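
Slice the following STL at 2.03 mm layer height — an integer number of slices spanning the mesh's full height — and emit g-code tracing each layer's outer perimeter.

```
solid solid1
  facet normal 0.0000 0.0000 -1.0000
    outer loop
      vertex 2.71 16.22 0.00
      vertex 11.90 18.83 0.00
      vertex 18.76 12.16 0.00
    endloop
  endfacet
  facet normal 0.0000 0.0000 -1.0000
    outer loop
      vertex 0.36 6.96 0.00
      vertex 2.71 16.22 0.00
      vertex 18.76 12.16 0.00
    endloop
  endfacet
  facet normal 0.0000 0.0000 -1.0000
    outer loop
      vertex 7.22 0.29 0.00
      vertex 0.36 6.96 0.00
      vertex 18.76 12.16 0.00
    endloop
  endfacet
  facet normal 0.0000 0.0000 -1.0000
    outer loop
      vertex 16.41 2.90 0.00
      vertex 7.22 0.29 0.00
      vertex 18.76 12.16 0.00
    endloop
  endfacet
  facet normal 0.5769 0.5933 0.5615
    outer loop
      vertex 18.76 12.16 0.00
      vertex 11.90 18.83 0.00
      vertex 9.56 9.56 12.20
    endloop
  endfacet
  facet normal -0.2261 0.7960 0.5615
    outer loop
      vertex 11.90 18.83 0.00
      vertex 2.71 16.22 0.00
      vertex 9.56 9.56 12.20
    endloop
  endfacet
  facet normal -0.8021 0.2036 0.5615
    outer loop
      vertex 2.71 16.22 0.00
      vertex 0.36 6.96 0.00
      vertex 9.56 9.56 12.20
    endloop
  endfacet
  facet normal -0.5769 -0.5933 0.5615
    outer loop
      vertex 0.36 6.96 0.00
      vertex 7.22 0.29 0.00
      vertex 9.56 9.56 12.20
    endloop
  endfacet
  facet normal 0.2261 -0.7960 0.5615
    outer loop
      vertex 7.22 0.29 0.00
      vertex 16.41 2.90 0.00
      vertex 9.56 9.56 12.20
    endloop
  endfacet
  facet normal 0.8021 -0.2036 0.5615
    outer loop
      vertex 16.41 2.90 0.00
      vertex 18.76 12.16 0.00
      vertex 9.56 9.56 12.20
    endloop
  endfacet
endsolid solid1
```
; perimeter-only toolpath
G21 ; units = mm
G90 ; absolute positioning
G28 ; home
; layer 1
G0 Z2.03
G0 X17.23 Y11.73
G1 X11.51 Y17.29
G1 X3.85 Y15.11
G1 X1.89 Y7.39
G1 X7.61 Y1.83
G1 X15.27 Y4.01
G1 X17.23 Y11.73
; layer 2
G0 Z4.07
G0 X15.69 Y11.29
G1 X11.12 Y15.74
G1 X4.99 Y14.00
G1 X3.43 Y7.83
G1 X8.00 Y3.38
G1 X14.13 Y5.12
G1 X15.69 Y11.29
; layer 3
G0 Z6.10
G0 X14.16 Y10.86
G1 X10.73 Y14.20
G1 X6.13 Y12.89
G1 X4.96 Y8.26
G1 X8.39 Y4.92
G1 X12.98 Y6.23
G1 X14.16 Y10.86
; layer 4
G0 Z8.13
G0 X12.63 Y10.43
G1 X10.34 Y12.65
G1 X7.28 Y11.78
G1 X6.49 Y8.69
G1 X8.78 Y6.47
G1 X11.84 Y7.34
G1 X12.63 Y10.43
; layer 5
G0 Z10.17
G0 X11.09 Y9.99
G1 X9.95 Y11.11
G1 X8.42 Y10.67
G1 X8.03 Y9.13
G1 X9.17 Y8.02
G1 X10.70 Y8.45
G1 X11.09 Y9.99
M2 ; end

The solid is a regular 6-sided pyramid, base circumscribed radius ≈ 9.56 mm, apex at z ≈ 12.2 mm. Slicing at Δz = 2.03 mm — 6 equal slices spanning the solid's height, so layer i sits at z = i·h/6 — gives 5 non-empty perimeters. Each is a 6-segment closed polygon; G0 lifts to the layer z and rapids to the start vertex, then G1 traces the edges. The cross-section shrinks linearly with z (the slice at the apex is degenerate and omitted).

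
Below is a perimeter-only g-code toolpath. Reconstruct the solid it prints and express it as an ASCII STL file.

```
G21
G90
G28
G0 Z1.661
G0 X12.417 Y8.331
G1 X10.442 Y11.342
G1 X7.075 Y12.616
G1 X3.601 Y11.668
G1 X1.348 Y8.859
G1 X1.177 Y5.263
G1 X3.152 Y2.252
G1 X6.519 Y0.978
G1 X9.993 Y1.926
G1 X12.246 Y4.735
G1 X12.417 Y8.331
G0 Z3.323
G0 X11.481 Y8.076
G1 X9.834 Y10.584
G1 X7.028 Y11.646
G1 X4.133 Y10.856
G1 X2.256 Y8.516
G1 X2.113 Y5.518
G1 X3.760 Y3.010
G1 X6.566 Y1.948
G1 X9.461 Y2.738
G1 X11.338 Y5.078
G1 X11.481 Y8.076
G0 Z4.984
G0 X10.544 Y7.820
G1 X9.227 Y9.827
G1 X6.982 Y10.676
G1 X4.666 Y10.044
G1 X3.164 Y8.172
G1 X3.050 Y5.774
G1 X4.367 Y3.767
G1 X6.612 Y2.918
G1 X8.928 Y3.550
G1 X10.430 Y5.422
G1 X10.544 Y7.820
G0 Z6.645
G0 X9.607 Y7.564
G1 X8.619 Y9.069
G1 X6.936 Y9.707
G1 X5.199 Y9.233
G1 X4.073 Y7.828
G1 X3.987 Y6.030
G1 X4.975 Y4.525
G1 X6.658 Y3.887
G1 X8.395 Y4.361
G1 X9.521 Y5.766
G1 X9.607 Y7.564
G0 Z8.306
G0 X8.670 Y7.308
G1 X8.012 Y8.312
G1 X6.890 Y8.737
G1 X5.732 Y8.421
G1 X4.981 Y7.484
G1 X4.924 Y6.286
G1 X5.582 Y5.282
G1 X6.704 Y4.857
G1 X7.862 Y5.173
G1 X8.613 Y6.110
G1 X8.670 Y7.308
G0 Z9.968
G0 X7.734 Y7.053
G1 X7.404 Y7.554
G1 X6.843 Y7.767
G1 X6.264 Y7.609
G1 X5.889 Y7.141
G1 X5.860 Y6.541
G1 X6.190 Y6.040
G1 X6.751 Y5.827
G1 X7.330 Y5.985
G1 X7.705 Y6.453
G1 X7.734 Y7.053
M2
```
solid part
  facet normal 0.0000 0.0000 -1.0000
    outer loop
      vertex 7.121 13.586 0.000
      vertex 11.049 12.099 0.000
      vertex 13.354 8.587 0.000
    endloop
  endfacet
  facet normal 0.0000 0.0000 -1.0000
    outer loop
      vertex 3.068 12.480 0.000
      vertex 7.121 13.586 0.000
      vertex 13.354 8.587 0.000
    endloop
  endfacet
  facet normal 0.0000 0.0000 -1.0000
    outer loop
      vertex 0.440 9.203 0.000
      vertex 3.068 12.480 0.000
      vertex 13.354 8.587 0.000
    endloop
  endfacet
  facet normal 0.0000 0.0000 -1.0000
    outer loop
      vertex 0.240 5.007 0.000
      vertex 0.440 9.203 0.000
      vertex 13.354 8.587 0.000
    endloop
  endfacet
  facet normal 0.0000 0.0000 -1.0000
    outer loop
      vertex 2.545 1.495 0.000
      vertex 0.240 5.007 0.000
      vertex 13.354 8.587 0.000
    endloop
  endfacet
  facet normal 0.0000 0.0000 -1.0000
    outer loop
      vertex 6.473 0.008 0.000
      vertex 2.545 1.495 0.000
      vertex 13.354 8.587 0.000
    endloop
  endfacet
  facet normal 0.0000 0.0000 -1.0000
    outer loop
      vertex 10.526 1.114 0.000
      vertex 6.473 0.008 0.000
      vertex 13.354 8.587 0.000
    endloop
  endfacet
  facet normal 0.0000 0.0000 -1.0000
    outer loop
      vertex 13.154 4.391 0.000
      vertex 10.526 1.114 0.000
      vertex 13.354 8.587 0.000
    endloop
  endfacet
  facet normal 0.7307 0.4796 0.4858
    outer loop
      vertex 13.354 8.587 0.000
      vertex 11.049 12.099 0.000
      vertex 6.797 6.797 11.629
    endloop
  endfacet
  facet normal 0.3095 0.8174 0.4858
    outer loop
      vertex 11.049 12.099 0.000
      vertex 7.121 13.586 0.000
      vertex 6.797 6.797 11.629
    endloop
  endfacet
  facet normal -0.2301 0.8432 0.4859
    outer loop
      vertex 7.121 13.586 0.000
      vertex 3.068 12.480 0.000
      vertex 6.797 6.797 11.629
    endloop
  endfacet
  facet normal -0.6819 0.5468 0.4859
    outer loop
      vertex 3.068 12.480 0.000
      vertex 0.440 9.203 0.000
      vertex 6.797 6.797 11.629
    endloop
  endfacet
  facet normal -0.8730 0.0416 0.4859
    outer loop
      vertex 0.440 9.203 0.000
      vertex 0.240 5.007 0.000
      vertex 6.797 6.797 11.629
    endloop
  endfacet
  facet normal -0.7307 -0.4796 0.4858
    outer loop
      vertex 0.240 5.007 0.000
      vertex 2.545 1.495 0.000
      vertex 6.797 6.797 11.629
    endloop
  endfacet
  facet normal -0.3095 -0.8174 0.4858
    outer loop
      vertex 2.545 1.495 0.000
      vertex 6.473 0.008 0.000
      vertex 6.797 6.797 11.629
    endloop
  endfacet
  facet normal 0.2301 -0.8432 0.4859
    outer loop
      vertex 6.473 0.008 0.000
      vertex 10.526 1.114 0.000
      vertex 6.797 6.797 11.629
    endloop
  endfacet
  facet normal 0.6819 -0.5468 0.4859
    outer loop
      vertex 10.526 1.114 0.000
      vertex 13.154 4.391 0.000
      vertex 6.797 6.797 11.629
    endloop
  endfacet
  facet normal 0.8730 -0.0416 0.4859
    outer loop
      vertex 13.154 4.391 0.000
      vertex 13.354 8.587 0.000
      vertex 6.797 6.797 11.629
    endloop
  endfacet
endsolid part

The G0 Z moves step by Δz≈1.661 mm. The G1 loops shrink linearly with z, so the solid tapers from its base footprint up to z≈11.6. Closing with a flat bottom cap and the tapered top and triangulating gives 18 facets — a regular 10-sided pyramid, base circumscribed radius ≈ 6.8 mm, apex at z ≈ 11.6 mm.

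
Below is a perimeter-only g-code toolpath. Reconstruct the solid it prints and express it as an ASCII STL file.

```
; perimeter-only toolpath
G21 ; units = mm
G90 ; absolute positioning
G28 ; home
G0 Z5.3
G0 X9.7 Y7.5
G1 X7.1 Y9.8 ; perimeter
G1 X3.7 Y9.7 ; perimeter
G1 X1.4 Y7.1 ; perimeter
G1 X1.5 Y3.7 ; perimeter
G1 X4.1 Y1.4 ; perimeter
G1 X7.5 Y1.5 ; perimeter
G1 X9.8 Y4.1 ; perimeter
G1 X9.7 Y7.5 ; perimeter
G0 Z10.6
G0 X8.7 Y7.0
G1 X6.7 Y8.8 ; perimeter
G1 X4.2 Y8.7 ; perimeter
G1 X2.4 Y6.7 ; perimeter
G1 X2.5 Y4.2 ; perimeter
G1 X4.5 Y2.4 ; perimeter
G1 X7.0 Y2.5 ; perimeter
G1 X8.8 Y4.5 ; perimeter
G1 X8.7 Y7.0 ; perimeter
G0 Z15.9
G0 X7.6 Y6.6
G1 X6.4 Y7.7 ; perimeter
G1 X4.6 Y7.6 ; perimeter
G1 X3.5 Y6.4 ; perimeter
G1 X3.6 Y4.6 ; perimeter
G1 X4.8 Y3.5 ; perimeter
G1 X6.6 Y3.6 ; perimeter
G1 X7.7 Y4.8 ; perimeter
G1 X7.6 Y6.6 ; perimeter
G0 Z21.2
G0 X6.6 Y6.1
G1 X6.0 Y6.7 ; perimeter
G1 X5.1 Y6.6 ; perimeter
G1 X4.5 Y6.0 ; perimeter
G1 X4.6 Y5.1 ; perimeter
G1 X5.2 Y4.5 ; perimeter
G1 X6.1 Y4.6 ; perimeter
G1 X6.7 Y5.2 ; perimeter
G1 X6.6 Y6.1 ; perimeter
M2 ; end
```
solid part
  facet normal 0.0000 0.0000 -1.0000
    outer loop
      vertex 3.2 10.7 0.0
      vertex 7.5 10.9 0.0
      vertex 10.7 8.0 0.0
    endloop
  endfacet
  facet normal 0.0000 0.0000 -1.0000
    outer loop
      vertex 0.3 7.5 0.0
      vertex 3.2 10.7 0.0
      vertex 10.7 8.0 0.0
    endloop
  endfacet
  facet normal 0.0000 0.0000 -1.0000
    outer loop
      vertex 0.5 3.2 0.0
      vertex 0.3 7.5 0.0
      vertex 10.7 8.0 0.0
    endloop
  endfacet
  facet normal 0.0000 0.0000 -1.0000
    outer loop
      vertex 3.7 0.3 0.0
      vertex 0.5 3.2 0.0
      vertex 10.7 8.0 0.0
    endloop
  endfacet
  facet normal 0.0000 0.0000 -1.0000
    outer loop
      vertex 8.0 0.5 0.0
      vertex 3.7 0.3 0.0
      vertex 10.7 8.0 0.0
    endloop
  endfacet
  facet normal 0.0000 0.0000 -1.0000
    outer loop
      vertex 10.9 3.7 0.0
      vertex 8.0 0.5 0.0
      vertex 10.7 8.0 0.0
    endloop
  endfacet
  facet normal 0.6589 0.7271 0.1927
    outer loop
      vertex 10.7 8.0 0.0
      vertex 7.5 10.9 0.0
      vertex 5.6 5.6 26.5
    endloop
  endfacet
  facet normal -0.0456 0.9802 0.1928
    outer loop
      vertex 7.5 10.9 0.0
      vertex 3.2 10.7 0.0
      vertex 5.6 5.6 26.5
    endloop
  endfacet
  facet normal -0.7271 0.6589 0.1927
    outer loop
      vertex 3.2 10.7 0.0
      vertex 0.3 7.5 0.0
      vertex 5.6 5.6 26.5
    endloop
  endfacet
  facet normal -0.9802 -0.0456 0.1928
    outer loop
      vertex 0.3 7.5 0.0
      vertex 0.5 3.2 0.0
      vertex 5.6 5.6 26.5
    endloop
  endfacet
  facet normal -0.6589 -0.7271 0.1927
    outer loop
      vertex 0.5 3.2 0.0
      vertex 3.7 0.3 0.0
      vertex 5.6 5.6 26.5
    endloop
  endfacet
  facet normal 0.0456 -0.9802 0.1928
    outer loop
      vertex 3.7 0.3 0.0
      vertex 8.0 0.5 0.0
      vertex 5.6 5.6 26.5
    endloop
  endfacet
  facet normal 0.7271 -0.6589 0.1927
    outer loop
      vertex 8.0 0.5 0.0
      vertex 10.9 3.7 0.0
      vertex 5.6 5.6 26.5
    endloop
  endfacet
  facet normal 0.9802 0.0456 0.1928
    outer loop
      vertex 10.9 3.7 0.0
      vertex 10.7 8.0 0.0
      vertex 5.6 5.6 26.5
    endloop
  endfacet
endsolid part

The G0 Z moves step by Δz≈5.3 mm. The G1 loops shrink linearly with z, so the solid tapers from its base footprint up to z≈26.5. Closing with a flat bottom cap and the tapered top and triangulating gives 14 facets — a regular 8-sided pyramid, base circumscribed radius ≈ 5.6 mm, apex at z ≈ 26.5 mm.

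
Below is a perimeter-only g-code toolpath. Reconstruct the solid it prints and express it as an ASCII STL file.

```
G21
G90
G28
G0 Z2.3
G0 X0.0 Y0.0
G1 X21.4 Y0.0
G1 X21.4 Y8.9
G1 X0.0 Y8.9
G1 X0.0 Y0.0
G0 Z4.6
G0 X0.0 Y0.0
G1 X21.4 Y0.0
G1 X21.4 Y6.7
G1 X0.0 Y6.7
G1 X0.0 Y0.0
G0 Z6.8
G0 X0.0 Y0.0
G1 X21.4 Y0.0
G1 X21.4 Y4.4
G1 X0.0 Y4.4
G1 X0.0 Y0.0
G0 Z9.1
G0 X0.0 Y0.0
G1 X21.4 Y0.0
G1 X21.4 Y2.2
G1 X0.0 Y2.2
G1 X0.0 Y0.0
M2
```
solid part
  facet normal 0.0000 0.0000 -1.0000
    outer loop
      vertex 21.4 11.1 0.0
      vertex 21.4 0.0 0.0
      vertex 0.0 0.0 0.0
    endloop
  endfacet
  facet normal 0.0000 0.0000 -1.0000
    outer loop
      vertex 0.0 11.1 0.0
      vertex 21.4 11.1 0.0
      vertex 0.0 0.0 0.0
    endloop
  endfacet
  facet normal 0.0000 -1.0000 0.0000
    outer loop
      vertex 0.0 0.0 0.0
      vertex 21.4 0.0 0.0
      vertex 21.4 0.0 11.4
    endloop
  endfacet
  facet normal 0.0000 -1.0000 0.0000
    outer loop
      vertex 0.0 0.0 0.0
      vertex 21.4 0.0 11.4
      vertex 0.0 0.0 11.4
    endloop
  endfacet
  facet normal 0.0000 0.7165 0.6976
    outer loop
      vertex 0.0 0.0 11.4
      vertex 21.4 0.0 11.4
      vertex 21.4 11.1 0.0
    endloop
  endfacet
  facet normal 0.0000 0.7165 0.6976
    outer loop
      vertex 0.0 0.0 11.4
      vertex 21.4 11.1 0.0
      vertex 0.0 11.1 0.0
    endloop
  endfacet
  facet normal -1.0000 0.0000 0.0000
    outer loop
      vertex 0.0 0.0 11.4
      vertex 0.0 11.1 0.0
      vertex 0.0 0.0 0.0
    endloop
  endfacet
  facet normal 1.0000 0.0000 0.0000
    outer loop
      vertex 21.4 0.0 0.0
      vertex 21.4 11.1 0.0
      vertex 21.4 0.0 11.4
    endloop
  endfacet
endsolid part

The G0 Z moves step by Δz≈2.3 mm. The G1 loops shrink linearly with z, so the solid tapers from its base footprint up to z≈11.4. Closing with a flat bottom cap and the tapered top and triangulating gives 8 facets — a wedge (ramp): 21.4 × 11.1 mm base, rising to 11.4 mm along the y=0 edge and sloping linearly to z=0 at y=11.1.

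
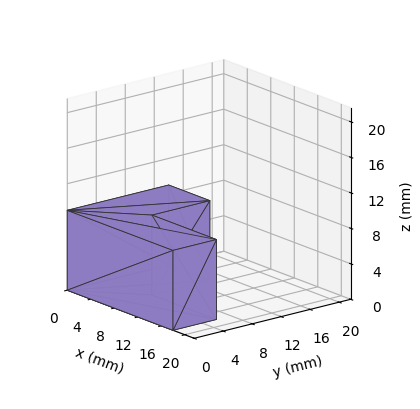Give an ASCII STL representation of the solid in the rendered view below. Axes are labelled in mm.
Reading the render: the shape is an L-shaped prism: outer 18 × 14 mm, arm thicknesses ≈ 6 mm (horizontal) and 7 mm (vertical), extruded 9 mm in z (dimensions read to the nearest mm from the axis ticks). For the STL, each face is triangulated and given an outward normal.

solid part
  facet normal 0.0000 0.0000 -1.0000
    outer loop
      vertex 18.0 6.0 0.0
      vertex 18.0 0.0 0.0
      vertex 0.0 0.0 0.0
    endloop
  endfacet
  facet normal 0.0000 0.0000 -1.0000
    outer loop
      vertex 7.0 6.0 0.0
      vertex 18.0 6.0 0.0
      vertex 0.0 0.0 0.0
    endloop
  endfacet
  facet normal 0.0000 0.0000 -1.0000
    outer loop
      vertex 7.0 14.0 0.0
      vertex 7.0 6.0 0.0
      vertex 0.0 0.0 0.0
    endloop
  endfacet
  facet normal 0.0000 0.0000 -1.0000
    outer loop
      vertex 0.0 14.0 0.0
      vertex 7.0 14.0 0.0
      vertex 0.0 0.0 0.0
    endloop
  endfacet
  facet normal 0.0000 0.0000 1.0000
    outer loop
      vertex 0.0 0.0 9.0
      vertex 18.0 0.0 9.0
      vertex 18.0 6.0 9.0
    endloop
  endfacet
  facet normal 0.0000 0.0000 1.0000
    outer loop
      vertex 0.0 0.0 9.0
      vertex 18.0 6.0 9.0
      vertex 7.0 6.0 9.0
    endloop
  endfacet
  facet normal 0.0000 0.0000 1.0000
    outer loop
      vertex 0.0 0.0 9.0
      vertex 7.0 6.0 9.0
      vertex 7.0 14.0 9.0
    endloop
  endfacet
  facet normal 0.0000 0.0000 1.0000
    outer loop
      vertex 0.0 0.0 9.0
      vertex 7.0 14.0 9.0
      vertex 0.0 14.0 9.0
    endloop
  endfacet
  facet normal 0.0000 -1.0000 0.0000
    outer loop
      vertex 0.0 0.0 0.0
      vertex 18.0 0.0 0.0
      vertex 18.0 0.0 9.0
    endloop
  endfacet
  facet normal 0.0000 -1.0000 0.0000
    outer loop
      vertex 0.0 0.0 0.0
      vertex 18.0 0.0 9.0
      vertex 0.0 0.0 9.0
    endloop
  endfacet
  facet normal 1.0000 0.0000 0.0000
    outer loop
      vertex 18.0 0.0 0.0
      vertex 18.0 6.0 0.0
      vertex 18.0 6.0 9.0
    endloop
  endfacet
  facet normal 1.0000 0.0000 0.0000
    outer loop
      vertex 18.0 0.0 0.0
      vertex 18.0 6.0 9.0
      vertex 18.0 0.0 9.0
    endloop
  endfacet
  facet normal 0.0000 1.0000 0.0000
    outer loop
      vertex 18.0 6.0 0.0
      vertex 7.0 6.0 0.0
      vertex 7.0 6.0 9.0
    endloop
  endfacet
  facet normal 0.0000 1.0000 0.0000
    outer loop
      vertex 18.0 6.0 0.0
      vertex 7.0 6.0 9.0
      vertex 18.0 6.0 9.0
    endloop
  endfacet
  facet normal 1.0000 0.0000 0.0000
    outer loop
      vertex 7.0 6.0 0.0
      vertex 7.0 14.0 0.0
      vertex 7.0 14.0 9.0
    endloop
  endfacet
  facet normal 1.0000 0.0000 0.0000
    outer loop
      vertex 7.0 6.0 0.0
      vertex 7.0 14.0 9.0
      vertex 7.0 6.0 9.0
    endloop
  endfacet
  facet normal 0.0000 1.0000 0.0000
    outer loop
      vertex 7.0 14.0 0.0
      vertex 0.0 14.0 0.0
      vertex 0.0 14.0 9.0
    endloop
  endfacet
  facet normal 0.0000 1.0000 0.0000
    outer loop
      vertex 7.0 14.0 0.0
      vertex 0.0 14.0 9.0
      vertex 7.0 14.0 9.0
    endloop
  endfacet
  facet normal -1.0000 0.0000 0.0000
    outer loop
      vertex 0.0 14.0 0.0
      vertex 0.0 0.0 0.0
      vertex 0.0 0.0 9.0
    endloop
  endfacet
  facet normal -1.0000 0.0000 0.0000
    outer loop
      vertex 0.0 14.0 0.0
      vertex 0.0 0.0 9.0
      vertex 0.0 14.0 9.0
    endloop
  endfacet
endsolid part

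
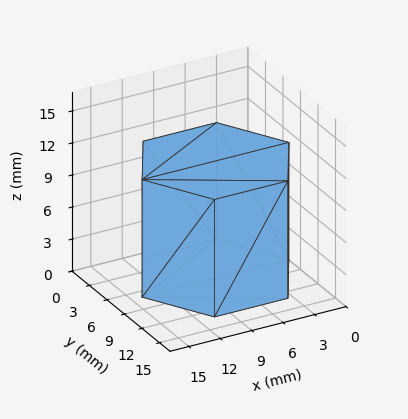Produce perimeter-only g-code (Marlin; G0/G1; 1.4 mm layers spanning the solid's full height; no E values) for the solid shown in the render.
Reading the render: the shape is a regular 6-sided prism (a cylinder approximated with 6 flat sides), circumscribed radius ≈ 7 mm, height ≈ 11 mm (dimensions read to the nearest mm from the axis ticks). For the g-code, the solid's height is divided into equal slices at the stated Δz and each level perimeter traced with G1 moves after a G0 lift.

; perimeter-only toolpath
G21 ; units = mm
G90 ; absolute positioning
G28 ; home
; layer 1
G0 Z1.4
G0 X14.0 Y7.0
G1 X10.5 Y13.1
G1 X3.5 Y13.1
G1 X0.0 Y7.0
G1 X3.5 Y0.9
G1 X10.5 Y0.9
G1 X14.0 Y7.0
; layer 2
G0 Z2.8
G0 X14.0 Y7.0
G1 X10.5 Y13.1
G1 X3.5 Y13.1
G1 X0.0 Y7.0
G1 X3.5 Y0.9
G1 X10.5 Y0.9
G1 X14.0 Y7.0
; layer 3
G0 Z4.1
G0 X14.0 Y7.0
G1 X10.5 Y13.1
G1 X3.5 Y13.1
G1 X0.0 Y7.0
G1 X3.5 Y0.9
G1 X10.5 Y0.9
G1 X14.0 Y7.0
; layer 4
G0 Z5.5
G0 X14.0 Y7.0
G1 X10.5 Y13.1
G1 X3.5 Y13.1
G1 X0.0 Y7.0
G1 X3.5 Y0.9
G1 X10.5 Y0.9
G1 X14.0 Y7.0
; layer 5
G0 Z6.9
G0 X14.0 Y7.0
G1 X10.5 Y13.1
G1 X3.5 Y13.1
G1 X0.0 Y7.0
G1 X3.5 Y0.9
G1 X10.5 Y0.9
G1 X14.0 Y7.0
; layer 6
G0 Z8.2
G0 X14.0 Y7.0
G1 X10.5 Y13.1
G1 X3.5 Y13.1
G1 X0.0 Y7.0
G1 X3.5 Y0.9
G1 X10.5 Y0.9
G1 X14.0 Y7.0
; layer 7
G0 Z9.6
G0 X14.0 Y7.0
G1 X10.5 Y13.1
G1 X3.5 Y13.1
G1 X0.0 Y7.0
G1 X3.5 Y0.9
G1 X10.5 Y0.9
G1 X14.0 Y7.0
; layer 8
G0 Z11.0
G0 X14.0 Y7.0
G1 X10.5 Y13.1
G1 X3.5 Y13.1
G1 X0.0 Y7.0
G1 X3.5 Y0.9
G1 X10.5 Y0.9
G1 X14.0 Y7.0
M2 ; end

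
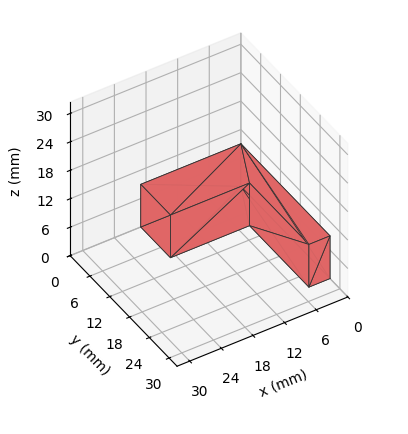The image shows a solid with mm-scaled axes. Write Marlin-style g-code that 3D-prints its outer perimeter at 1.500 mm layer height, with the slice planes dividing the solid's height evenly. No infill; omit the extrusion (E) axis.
Reading the render: the shape is an L-shaped prism: outer 19 × 27 mm, arm thicknesses ≈ 9 mm (horizontal) and 4 mm (vertical), extruded 9 mm in z (dimensions read to the nearest mm from the axis ticks). For the g-code, the solid's height is divided into equal slices at the stated Δz and each level perimeter traced with G1 moves after a G0 lift.

; perimeter-only toolpath
G21 ; units = mm
G90 ; absolute positioning
G28 ; home
; layer 1
G0 Z1.500
G0 X0.000 Y0.000
G1 X19.000 Y0.000
G1 X19.000 Y9.000
G1 X4.000 Y9.000
G1 X4.000 Y27.000
G1 X0.000 Y27.000
G1 X0.000 Y0.000
; layer 2
G0 Z3.000
G0 X0.000 Y0.000
G1 X19.000 Y0.000
G1 X19.000 Y9.000
G1 X4.000 Y9.000
G1 X4.000 Y27.000
G1 X0.000 Y27.000
G1 X0.000 Y0.000
; layer 3
G0 Z4.500
G0 X0.000 Y0.000
G1 X19.000 Y0.000
G1 X19.000 Y9.000
G1 X4.000 Y9.000
G1 X4.000 Y27.000
G1 X0.000 Y27.000
G1 X0.000 Y0.000
; layer 4
G0 Z6.000
G0 X0.000 Y0.000
G1 X19.000 Y0.000
G1 X19.000 Y9.000
G1 X4.000 Y9.000
G1 X4.000 Y27.000
G1 X0.000 Y27.000
G1 X0.000 Y0.000
; layer 5
G0 Z7.500
G0 X0.000 Y0.000
G1 X19.000 Y0.000
G1 X19.000 Y9.000
G1 X4.000 Y9.000
G1 X4.000 Y27.000
G1 X0.000 Y27.000
G1 X0.000 Y0.000
; layer 6
G0 Z9.000
G0 X0.000 Y0.000
G1 X19.000 Y0.000
G1 X19.000 Y9.000
G1 X4.000 Y9.000
G1 X4.000 Y27.000
G1 X0.000 Y27.000
G1 X0.000 Y0.000
M2 ; end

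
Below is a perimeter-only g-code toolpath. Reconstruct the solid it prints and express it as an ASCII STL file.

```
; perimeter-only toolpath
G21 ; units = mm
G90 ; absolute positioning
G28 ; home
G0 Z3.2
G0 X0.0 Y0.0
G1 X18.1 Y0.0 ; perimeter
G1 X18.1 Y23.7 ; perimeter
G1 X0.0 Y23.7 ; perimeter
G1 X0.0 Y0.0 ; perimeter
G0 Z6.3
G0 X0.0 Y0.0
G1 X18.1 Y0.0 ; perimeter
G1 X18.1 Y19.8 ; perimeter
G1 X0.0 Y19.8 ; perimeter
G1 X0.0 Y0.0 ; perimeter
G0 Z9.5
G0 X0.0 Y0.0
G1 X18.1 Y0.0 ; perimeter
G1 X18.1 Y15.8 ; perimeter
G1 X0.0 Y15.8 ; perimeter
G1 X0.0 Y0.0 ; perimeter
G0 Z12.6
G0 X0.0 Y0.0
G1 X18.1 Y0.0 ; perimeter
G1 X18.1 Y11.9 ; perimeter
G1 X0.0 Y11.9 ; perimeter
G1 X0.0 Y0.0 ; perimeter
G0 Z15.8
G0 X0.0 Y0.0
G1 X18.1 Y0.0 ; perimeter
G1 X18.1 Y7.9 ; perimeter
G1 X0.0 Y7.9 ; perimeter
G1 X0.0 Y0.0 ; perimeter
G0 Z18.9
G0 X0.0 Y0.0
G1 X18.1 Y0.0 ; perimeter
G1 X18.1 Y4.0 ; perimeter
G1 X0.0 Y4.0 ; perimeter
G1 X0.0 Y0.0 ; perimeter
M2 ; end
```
solid part
  facet normal 0.0000 0.0000 -1.0000
    outer loop
      vertex 18.1 27.7 0.0
      vertex 18.1 0.0 0.0
      vertex 0.0 0.0 0.0
    endloop
  endfacet
  facet normal 0.0000 0.0000 -1.0000
    outer loop
      vertex 0.0 27.7 0.0
      vertex 18.1 27.7 0.0
      vertex 0.0 0.0 0.0
    endloop
  endfacet
  facet normal 0.0000 -1.0000 0.0000
    outer loop
      vertex 0.0 0.0 0.0
      vertex 18.1 0.0 0.0
      vertex 18.1 0.0 22.1
    endloop
  endfacet
  facet normal 0.0000 -1.0000 0.0000
    outer loop
      vertex 0.0 0.0 0.0
      vertex 18.1 0.0 22.1
      vertex 0.0 0.0 22.1
    endloop
  endfacet
  facet normal 0.0000 0.6237 0.7817
    outer loop
      vertex 0.0 0.0 22.1
      vertex 18.1 0.0 22.1
      vertex 18.1 27.7 0.0
    endloop
  endfacet
  facet normal 0.0000 0.6237 0.7817
    outer loop
      vertex 0.0 0.0 22.1
      vertex 18.1 27.7 0.0
      vertex 0.0 27.7 0.0
    endloop
  endfacet
  facet normal -1.0000 0.0000 0.0000
    outer loop
      vertex 0.0 0.0 22.1
      vertex 0.0 27.7 0.0
      vertex 0.0 0.0 0.0
    endloop
  endfacet
  facet normal 1.0000 0.0000 0.0000
    outer loop
      vertex 18.1 0.0 0.0
      vertex 18.1 27.7 0.0
      vertex 18.1 0.0 22.1
    endloop
  endfacet
endsolid part

The G0 Z moves step by Δz≈3.2 mm. The G1 loops shrink linearly with z, so the solid tapers from its base footprint up to z≈22.1. Closing with a flat bottom cap and the tapered top and triangulating gives 8 facets — a wedge (ramp): 18.1 × 27.7 mm base, rising to 22.1 mm along the y=0 edge and sloping linearly to z=0 at y=27.7.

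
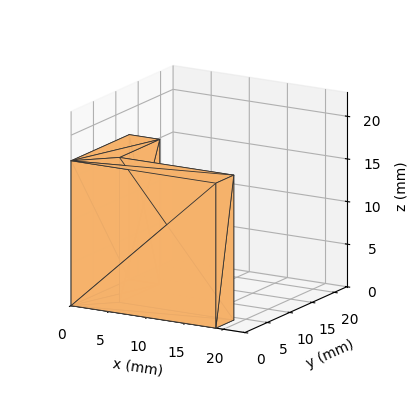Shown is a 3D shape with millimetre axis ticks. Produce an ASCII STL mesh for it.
Reading the render: the shape is an L-shaped prism: outer 19 × 13 mm, arm thicknesses ≈ 4 mm (horizontal) and 4 mm (vertical), extruded 17 mm in z (dimensions read to the nearest mm from the axis ticks). For the STL, each face is triangulated and given an outward normal.

solid part
  facet normal 0.0000 0.0000 -1.0000
    outer loop
      vertex 19.00 4.00 0.00
      vertex 19.00 0.00 0.00
      vertex 0.00 0.00 0.00
    endloop
  endfacet
  facet normal 0.0000 0.0000 -1.0000
    outer loop
      vertex 4.00 4.00 0.00
      vertex 19.00 4.00 0.00
      vertex 0.00 0.00 0.00
    endloop
  endfacet
  facet normal 0.0000 0.0000 -1.0000
    outer loop
      vertex 4.00 13.00 0.00
      vertex 4.00 4.00 0.00
      vertex 0.00 0.00 0.00
    endloop
  endfacet
  facet normal 0.0000 0.0000 -1.0000
    outer loop
      vertex 0.00 13.00 0.00
      vertex 4.00 13.00 0.00
      vertex 0.00 0.00 0.00
    endloop
  endfacet
  facet normal 0.0000 0.0000 1.0000
    outer loop
      vertex 0.00 0.00 17.00
      vertex 19.00 0.00 17.00
      vertex 19.00 4.00 17.00
    endloop
  endfacet
  facet normal 0.0000 0.0000 1.0000
    outer loop
      vertex 0.00 0.00 17.00
      vertex 19.00 4.00 17.00
      vertex 4.00 4.00 17.00
    endloop
  endfacet
  facet normal 0.0000 0.0000 1.0000
    outer loop
      vertex 0.00 0.00 17.00
      vertex 4.00 4.00 17.00
      vertex 4.00 13.00 17.00
    endloop
  endfacet
  facet normal 0.0000 0.0000 1.0000
    outer loop
      vertex 0.00 0.00 17.00
      vertex 4.00 13.00 17.00
      vertex 0.00 13.00 17.00
    endloop
  endfacet
  facet normal 0.0000 -1.0000 0.0000
    outer loop
      vertex 0.00 0.00 0.00
      vertex 19.00 0.00 0.00
      vertex 19.00 0.00 17.00
    endloop
  endfacet
  facet normal 0.0000 -1.0000 0.0000
    outer loop
      vertex 0.00 0.00 0.00
      vertex 19.00 0.00 17.00
      vertex 0.00 0.00 17.00
    endloop
  endfacet
  facet normal 1.0000 0.0000 0.0000
    outer loop
      vertex 19.00 0.00 0.00
      vertex 19.00 4.00 0.00
      vertex 19.00 4.00 17.00
    endloop
  endfacet
  facet normal 1.0000 0.0000 0.0000
    outer loop
      vertex 19.00 0.00 0.00
      vertex 19.00 4.00 17.00
      vertex 19.00 0.00 17.00
    endloop
  endfacet
  facet normal 0.0000 1.0000 0.0000
    outer loop
      vertex 19.00 4.00 0.00
      vertex 4.00 4.00 0.00
      vertex 4.00 4.00 17.00
    endloop
  endfacet
  facet normal 0.0000 1.0000 0.0000
    outer loop
      vertex 19.00 4.00 0.00
      vertex 4.00 4.00 17.00
      vertex 19.00 4.00 17.00
    endloop
  endfacet
  facet normal 1.0000 0.0000 0.0000
    outer loop
      vertex 4.00 4.00 0.00
      vertex 4.00 13.00 0.00
      vertex 4.00 13.00 17.00
    endloop
  endfacet
  facet normal 1.0000 0.0000 0.0000
    outer loop
      vertex 4.00 4.00 0.00
      vertex 4.00 13.00 17.00
      vertex 4.00 4.00 17.00
    endloop
  endfacet
  facet normal 0.0000 1.0000 0.0000
    outer loop
      vertex 4.00 13.00 0.00
      vertex 0.00 13.00 0.00
      vertex 0.00 13.00 17.00
    endloop
  endfacet
  facet normal 0.0000 1.0000 0.0000
    outer loop
      vertex 4.00 13.00 0.00
      vertex 0.00 13.00 17.00
      vertex 4.00 13.00 17.00
    endloop
  endfacet
  facet normal -1.0000 0.0000 0.0000
    outer loop
      vertex 0.00 13.00 0.00
      vertex 0.00 0.00 0.00
      vertex 0.00 0.00 17.00
    endloop
  endfacet
  facet normal -1.0000 0.0000 0.0000
    outer loop
      vertex 0.00 13.00 0.00
      vertex 0.00 0.00 17.00
      vertex 0.00 13.00 17.00
    endloop
  endfacet
endsolid part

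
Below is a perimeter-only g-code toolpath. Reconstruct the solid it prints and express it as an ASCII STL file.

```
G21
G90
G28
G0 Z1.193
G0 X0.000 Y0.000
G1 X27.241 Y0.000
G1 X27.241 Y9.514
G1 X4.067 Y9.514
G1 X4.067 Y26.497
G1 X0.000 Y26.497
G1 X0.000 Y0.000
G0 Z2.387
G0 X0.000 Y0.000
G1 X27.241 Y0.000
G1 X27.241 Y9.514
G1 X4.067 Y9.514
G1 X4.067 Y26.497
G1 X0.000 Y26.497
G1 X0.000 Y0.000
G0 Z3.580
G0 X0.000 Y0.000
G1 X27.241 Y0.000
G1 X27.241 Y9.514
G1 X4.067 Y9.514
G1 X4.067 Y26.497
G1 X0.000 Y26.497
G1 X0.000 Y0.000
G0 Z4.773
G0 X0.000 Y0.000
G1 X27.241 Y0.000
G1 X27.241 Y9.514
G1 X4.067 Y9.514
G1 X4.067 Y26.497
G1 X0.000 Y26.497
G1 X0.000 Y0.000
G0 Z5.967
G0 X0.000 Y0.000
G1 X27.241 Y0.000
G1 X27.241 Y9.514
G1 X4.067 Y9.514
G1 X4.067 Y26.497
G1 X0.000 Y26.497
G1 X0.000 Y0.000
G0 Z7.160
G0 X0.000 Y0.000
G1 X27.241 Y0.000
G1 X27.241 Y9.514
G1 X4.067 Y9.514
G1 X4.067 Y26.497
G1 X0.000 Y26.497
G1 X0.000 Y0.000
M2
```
solid part
  facet normal 0.0000 0.0000 -1.0000
    outer loop
      vertex 27.241 9.514 0.000
      vertex 27.241 0.000 0.000
      vertex 0.000 0.000 0.000
    endloop
  endfacet
  facet normal 0.0000 0.0000 -1.0000
    outer loop
      vertex 4.067 9.514 0.000
      vertex 27.241 9.514 0.000
      vertex 0.000 0.000 0.000
    endloop
  endfacet
  facet normal 0.0000 0.0000 -1.0000
    outer loop
      vertex 4.067 26.497 0.000
      vertex 4.067 9.514 0.000
      vertex 0.000 0.000 0.000
    endloop
  endfacet
  facet normal 0.0000 0.0000 -1.0000
    outer loop
      vertex 0.000 26.497 0.000
      vertex 4.067 26.497 0.000
      vertex 0.000 0.000 0.000
    endloop
  endfacet
  facet normal 0.0000 0.0000 1.0000
    outer loop
      vertex 0.000 0.000 7.160
      vertex 27.241 0.000 7.160
      vertex 27.241 9.514 7.160
    endloop
  endfacet
  facet normal 0.0000 0.0000 1.0000
    outer loop
      vertex 0.000 0.000 7.160
      vertex 27.241 9.514 7.160
      vertex 4.067 9.514 7.160
    endloop
  endfacet
  facet normal 0.0000 0.0000 1.0000
    outer loop
      vertex 0.000 0.000 7.160
      vertex 4.067 9.514 7.160
      vertex 4.067 26.497 7.160
    endloop
  endfacet
  facet normal 0.0000 0.0000 1.0000
    outer loop
      vertex 0.000 0.000 7.160
      vertex 4.067 26.497 7.160
      vertex 0.000 26.497 7.160
    endloop
  endfacet
  facet normal 0.0000 -1.0000 0.0000
    outer loop
      vertex 0.000 0.000 0.000
      vertex 27.241 0.000 0.000
      vertex 27.241 0.000 7.160
    endloop
  endfacet
  facet normal 0.0000 -1.0000 0.0000
    outer loop
      vertex 0.000 0.000 0.000
      vertex 27.241 0.000 7.160
      vertex 0.000 0.000 7.160
    endloop
  endfacet
  facet normal 1.0000 0.0000 0.0000
    outer loop
      vertex 27.241 0.000 0.000
      vertex 27.241 9.514 0.000
      vertex 27.241 9.514 7.160
    endloop
  endfacet
  facet normal 1.0000 0.0000 0.0000
    outer loop
      vertex 27.241 0.000 0.000
      vertex 27.241 9.514 7.160
      vertex 27.241 0.000 7.160
    endloop
  endfacet
  facet normal 0.0000 1.0000 0.0000
    outer loop
      vertex 27.241 9.514 0.000
      vertex 4.067 9.514 0.000
      vertex 4.067 9.514 7.160
    endloop
  endfacet
  facet normal 0.0000 1.0000 0.0000
    outer loop
      vertex 27.241 9.514 0.000
      vertex 4.067 9.514 7.160
      vertex 27.241 9.514 7.160
    endloop
  endfacet
  facet normal 1.0000 0.0000 0.0000
    outer loop
      vertex 4.067 9.514 0.000
      vertex 4.067 26.497 0.000
      vertex 4.067 26.497 7.160
    endloop
  endfacet
  facet normal 1.0000 0.0000 0.0000
    outer loop
      vertex 4.067 9.514 0.000
      vertex 4.067 26.497 7.160
      vertex 4.067 9.514 7.160
    endloop
  endfacet
  facet normal 0.0000 1.0000 0.0000
    outer loop
      vertex 4.067 26.497 0.000
      vertex 0.000 26.497 0.000
      vertex 0.000 26.497 7.160
    endloop
  endfacet
  facet normal 0.0000 1.0000 0.0000
    outer loop
      vertex 4.067 26.497 0.000
      vertex 0.000 26.497 7.160
      vertex 4.067 26.497 7.160
    endloop
  endfacet
  facet normal -1.0000 0.0000 0.0000
    outer loop
      vertex 0.000 26.497 0.000
      vertex 0.000 0.000 0.000
      vertex 0.000 0.000 7.160
    endloop
  endfacet
  facet normal -1.0000 0.0000 0.0000
    outer loop
      vertex 0.000 26.497 0.000
      vertex 0.000 0.000 7.160
      vertex 0.000 26.497 7.160
    endloop
  endfacet
endsolid part

The G0 Z moves step by Δz≈1.193 mm. Every layer's G1 loop is the same polygon, so the solid is a straight extrusion of it from z=0 to z≈7.16. Closing with flat bottom and top caps and triangulating gives 20 facets — an L-shaped prism: outer 27.2 × 26.5 mm, arm thicknesses ≈ 9.51 mm (horizontal) and 4.07 mm (vertical), extruded 7.16 mm in z.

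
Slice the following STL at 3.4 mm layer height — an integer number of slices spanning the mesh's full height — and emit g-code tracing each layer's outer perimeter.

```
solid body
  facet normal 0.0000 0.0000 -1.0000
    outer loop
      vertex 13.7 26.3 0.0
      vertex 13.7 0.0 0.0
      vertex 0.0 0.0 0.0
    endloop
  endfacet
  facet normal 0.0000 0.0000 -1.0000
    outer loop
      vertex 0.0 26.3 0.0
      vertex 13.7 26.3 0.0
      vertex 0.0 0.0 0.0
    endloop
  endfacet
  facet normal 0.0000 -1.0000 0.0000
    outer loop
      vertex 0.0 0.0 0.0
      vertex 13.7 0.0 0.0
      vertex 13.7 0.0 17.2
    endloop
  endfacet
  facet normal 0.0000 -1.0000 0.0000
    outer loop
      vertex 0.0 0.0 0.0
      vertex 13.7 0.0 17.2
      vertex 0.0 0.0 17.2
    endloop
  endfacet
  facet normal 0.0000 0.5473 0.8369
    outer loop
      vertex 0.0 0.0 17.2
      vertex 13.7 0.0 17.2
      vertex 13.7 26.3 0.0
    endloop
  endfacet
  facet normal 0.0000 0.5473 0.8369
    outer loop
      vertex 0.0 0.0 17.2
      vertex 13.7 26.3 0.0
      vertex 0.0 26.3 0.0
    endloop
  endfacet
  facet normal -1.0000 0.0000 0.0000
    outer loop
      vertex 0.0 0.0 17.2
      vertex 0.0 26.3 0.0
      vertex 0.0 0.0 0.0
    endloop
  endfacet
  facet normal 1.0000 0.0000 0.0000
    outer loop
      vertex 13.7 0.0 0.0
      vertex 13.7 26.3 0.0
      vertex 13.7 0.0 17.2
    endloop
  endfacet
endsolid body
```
; perimeter-only toolpath
G21 ; units = mm
G90 ; absolute positioning
G28 ; home
; layer 1
G0 Z3.4
G0 X0.0 Y0.0
G1 X13.7 Y0.0
G1 X13.7 Y21.0
G1 X0.0 Y21.0
G1 X0.0 Y0.0
; layer 2
G0 Z6.9
G0 X0.0 Y0.0
G1 X13.7 Y0.0
G1 X13.7 Y15.8
G1 X0.0 Y15.8
G1 X0.0 Y0.0
; layer 3
G0 Z10.3
G0 X0.0 Y0.0
G1 X13.7 Y0.0
G1 X13.7 Y10.5
G1 X0.0 Y10.5
G1 X0.0 Y0.0
; layer 4
G0 Z13.8
G0 X0.0 Y0.0
G1 X13.7 Y0.0
G1 X13.7 Y5.3
G1 X0.0 Y5.3
G1 X0.0 Y0.0
M2 ; end

The solid is a wedge (ramp): 13.7 × 26.3 mm base, rising to 17.2 mm along the y=0 edge and sloping linearly to z=0 at y=26.3. Slicing at Δz = 3.4 mm — 5 equal slices spanning the solid's height, so layer i sits at z = i·h/5 — gives 4 non-empty perimeters. Each is a 4-segment closed polygon; G0 lifts to the layer z and rapids to the start vertex, then G1 traces the edges. The cross-section shrinks linearly with z (the slice at the apex is degenerate and omitted).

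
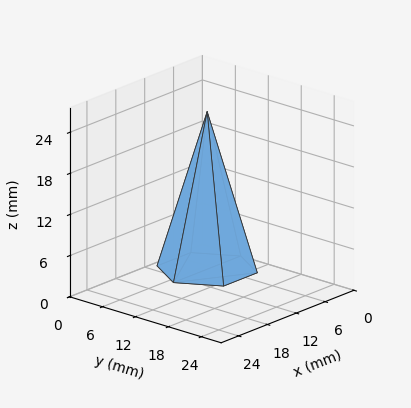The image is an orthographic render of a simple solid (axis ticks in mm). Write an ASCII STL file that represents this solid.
Reading the render: the shape is a regular 6-sided pyramid, base circumscribed radius ≈ 7 mm, apex at z ≈ 23 mm (dimensions read to the nearest mm from the axis ticks). For the STL, each face is triangulated and given an outward normal.

solid part
  facet normal 0.0000 0.0000 -1.0000
    outer loop
      vertex 3.50 13.06 0.00
      vertex 10.50 13.06 0.00
      vertex 14.00 7.00 0.00
    endloop
  endfacet
  facet normal 0.0000 0.0000 -1.0000
    outer loop
      vertex 0.00 7.00 0.00
      vertex 3.50 13.06 0.00
      vertex 14.00 7.00 0.00
    endloop
  endfacet
  facet normal 0.0000 0.0000 -1.0000
    outer loop
      vertex 3.50 0.94 0.00
      vertex 0.00 7.00 0.00
      vertex 14.00 7.00 0.00
    endloop
  endfacet
  facet normal 0.0000 0.0000 -1.0000
    outer loop
      vertex 10.50 0.94 0.00
      vertex 3.50 0.94 0.00
      vertex 14.00 7.00 0.00
    endloop
  endfacet
  facet normal 0.8374 0.4836 0.2548
    outer loop
      vertex 14.00 7.00 0.00
      vertex 10.50 13.06 0.00
      vertex 7.00 7.00 23.00
    endloop
  endfacet
  facet normal 0.0000 0.9670 0.2548
    outer loop
      vertex 10.50 13.06 0.00
      vertex 3.50 13.06 0.00
      vertex 7.00 7.00 23.00
    endloop
  endfacet
  facet normal -0.8374 0.4836 0.2548
    outer loop
      vertex 3.50 13.06 0.00
      vertex 0.00 7.00 0.00
      vertex 7.00 7.00 23.00
    endloop
  endfacet
  facet normal -0.8374 -0.4836 0.2548
    outer loop
      vertex 0.00 7.00 0.00
      vertex 3.50 0.94 0.00
      vertex 7.00 7.00 23.00
    endloop
  endfacet
  facet normal 0.0000 -0.9670 0.2548
    outer loop
      vertex 3.50 0.94 0.00
      vertex 10.50 0.94 0.00
      vertex 7.00 7.00 23.00
    endloop
  endfacet
  facet normal 0.8374 -0.4836 0.2548
    outer loop
      vertex 10.50 0.94 0.00
      vertex 14.00 7.00 0.00
      vertex 7.00 7.00 23.00
    endloop
  endfacet
endsolid part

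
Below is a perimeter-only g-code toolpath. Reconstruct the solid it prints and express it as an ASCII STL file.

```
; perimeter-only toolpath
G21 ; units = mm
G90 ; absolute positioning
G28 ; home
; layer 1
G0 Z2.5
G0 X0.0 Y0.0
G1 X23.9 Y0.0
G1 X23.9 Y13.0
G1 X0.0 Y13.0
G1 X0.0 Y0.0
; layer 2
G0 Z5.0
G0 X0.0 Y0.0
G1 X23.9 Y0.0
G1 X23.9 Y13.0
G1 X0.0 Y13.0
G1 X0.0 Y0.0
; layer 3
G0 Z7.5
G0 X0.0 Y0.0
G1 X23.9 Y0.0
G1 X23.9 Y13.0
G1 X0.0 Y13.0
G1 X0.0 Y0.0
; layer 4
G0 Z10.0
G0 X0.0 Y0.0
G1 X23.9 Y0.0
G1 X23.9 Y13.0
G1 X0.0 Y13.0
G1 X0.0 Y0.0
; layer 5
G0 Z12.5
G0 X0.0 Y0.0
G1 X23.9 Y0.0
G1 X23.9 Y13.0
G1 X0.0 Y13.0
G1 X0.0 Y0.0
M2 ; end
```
solid part
  facet normal 0.0000 0.0000 -1.0000
    outer loop
      vertex 23.9 13.0 0.0
      vertex 23.9 0.0 0.0
      vertex 0.0 0.0 0.0
    endloop
  endfacet
  facet normal 0.0000 0.0000 -1.0000
    outer loop
      vertex 0.0 13.0 0.0
      vertex 23.9 13.0 0.0
      vertex 0.0 0.0 0.0
    endloop
  endfacet
  facet normal 0.0000 0.0000 1.0000
    outer loop
      vertex 0.0 0.0 12.5
      vertex 23.9 0.0 12.5
      vertex 23.9 13.0 12.5
    endloop
  endfacet
  facet normal 0.0000 0.0000 1.0000
    outer loop
      vertex 0.0 0.0 12.5
      vertex 23.9 13.0 12.5
      vertex 0.0 13.0 12.5
    endloop
  endfacet
  facet normal 0.0000 -1.0000 0.0000
    outer loop
      vertex 0.0 0.0 0.0
      vertex 23.9 0.0 0.0
      vertex 23.9 0.0 12.5
    endloop
  endfacet
  facet normal 0.0000 -1.0000 0.0000
    outer loop
      vertex 0.0 0.0 0.0
      vertex 23.9 0.0 12.5
      vertex 0.0 0.0 12.5
    endloop
  endfacet
  facet normal 0.0000 1.0000 0.0000
    outer loop
      vertex 23.9 13.0 12.5
      vertex 23.9 13.0 0.0
      vertex 0.0 13.0 0.0
    endloop
  endfacet
  facet normal 0.0000 1.0000 0.0000
    outer loop
      vertex 0.0 13.0 12.5
      vertex 23.9 13.0 12.5
      vertex 0.0 13.0 0.0
    endloop
  endfacet
  facet normal -1.0000 0.0000 0.0000
    outer loop
      vertex 0.0 13.0 12.5
      vertex 0.0 13.0 0.0
      vertex 0.0 0.0 0.0
    endloop
  endfacet
  facet normal -1.0000 0.0000 0.0000
    outer loop
      vertex 0.0 0.0 12.5
      vertex 0.0 13.0 12.5
      vertex 0.0 0.0 0.0
    endloop
  endfacet
  facet normal 1.0000 0.0000 0.0000
    outer loop
      vertex 23.9 0.0 0.0
      vertex 23.9 13.0 0.0
      vertex 23.9 13.0 12.5
    endloop
  endfacet
  facet normal 1.0000 0.0000 0.0000
    outer loop
      vertex 23.9 0.0 0.0
      vertex 23.9 13.0 12.5
      vertex 23.9 0.0 12.5
    endloop
  endfacet
endsolid part

The G0 Z moves step by Δz≈2.5 mm. Every layer's G1 loop is the same polygon, so the solid is a straight extrusion of it from z=0 to z≈12.5. Closing with flat bottom and top caps and triangulating gives 12 facets — a rectangular box, roughly 23.9 × 13 mm footprint and 12.5 mm tall.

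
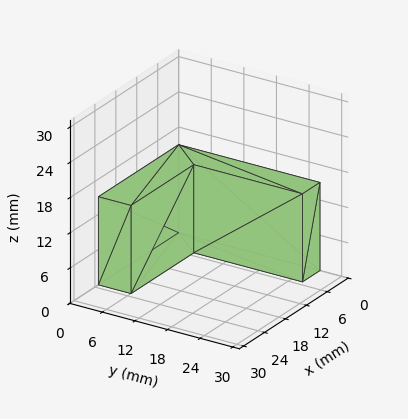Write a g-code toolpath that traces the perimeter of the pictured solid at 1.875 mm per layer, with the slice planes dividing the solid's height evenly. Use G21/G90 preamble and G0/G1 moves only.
Reading the render: the shape is an L-shaped prism: outer 23 × 26 mm, arm thicknesses ≈ 6 mm (horizontal) and 5 mm (vertical), extruded 15 mm in z (dimensions read to the nearest mm from the axis ticks). For the g-code, the solid's height is divided into equal slices at the stated Δz and each level perimeter traced with G1 moves after a G0 lift.

; perimeter-only toolpath
G21 ; units = mm
G90 ; absolute positioning
G28 ; home
; layer 1
G0 Z1.875
G0 X0.000 Y0.000
G1 X23.000 Y0.000
G1 X23.000 Y6.000
G1 X5.000 Y6.000
G1 X5.000 Y26.000
G1 X0.000 Y26.000
G1 X0.000 Y0.000
; layer 2
G0 Z3.750
G0 X0.000 Y0.000
G1 X23.000 Y0.000
G1 X23.000 Y6.000
G1 X5.000 Y6.000
G1 X5.000 Y26.000
G1 X0.000 Y26.000
G1 X0.000 Y0.000
; layer 3
G0 Z5.625
G0 X0.000 Y0.000
G1 X23.000 Y0.000
G1 X23.000 Y6.000
G1 X5.000 Y6.000
G1 X5.000 Y26.000
G1 X0.000 Y26.000
G1 X0.000 Y0.000
; layer 4
G0 Z7.500
G0 X0.000 Y0.000
G1 X23.000 Y0.000
G1 X23.000 Y6.000
G1 X5.000 Y6.000
G1 X5.000 Y26.000
G1 X0.000 Y26.000
G1 X0.000 Y0.000
; layer 5
G0 Z9.375
G0 X0.000 Y0.000
G1 X23.000 Y0.000
G1 X23.000 Y6.000
G1 X5.000 Y6.000
G1 X5.000 Y26.000
G1 X0.000 Y26.000
G1 X0.000 Y0.000
; layer 6
G0 Z11.250
G0 X0.000 Y0.000
G1 X23.000 Y0.000
G1 X23.000 Y6.000
G1 X5.000 Y6.000
G1 X5.000 Y26.000
G1 X0.000 Y26.000
G1 X0.000 Y0.000
; layer 7
G0 Z13.125
G0 X0.000 Y0.000
G1 X23.000 Y0.000
G1 X23.000 Y6.000
G1 X5.000 Y6.000
G1 X5.000 Y26.000
G1 X0.000 Y26.000
G1 X0.000 Y0.000
; layer 8
G0 Z15.000
G0 X0.000 Y0.000
G1 X23.000 Y0.000
G1 X23.000 Y6.000
G1 X5.000 Y6.000
G1 X5.000 Y26.000
G1 X0.000 Y26.000
G1 X0.000 Y0.000
M2 ; end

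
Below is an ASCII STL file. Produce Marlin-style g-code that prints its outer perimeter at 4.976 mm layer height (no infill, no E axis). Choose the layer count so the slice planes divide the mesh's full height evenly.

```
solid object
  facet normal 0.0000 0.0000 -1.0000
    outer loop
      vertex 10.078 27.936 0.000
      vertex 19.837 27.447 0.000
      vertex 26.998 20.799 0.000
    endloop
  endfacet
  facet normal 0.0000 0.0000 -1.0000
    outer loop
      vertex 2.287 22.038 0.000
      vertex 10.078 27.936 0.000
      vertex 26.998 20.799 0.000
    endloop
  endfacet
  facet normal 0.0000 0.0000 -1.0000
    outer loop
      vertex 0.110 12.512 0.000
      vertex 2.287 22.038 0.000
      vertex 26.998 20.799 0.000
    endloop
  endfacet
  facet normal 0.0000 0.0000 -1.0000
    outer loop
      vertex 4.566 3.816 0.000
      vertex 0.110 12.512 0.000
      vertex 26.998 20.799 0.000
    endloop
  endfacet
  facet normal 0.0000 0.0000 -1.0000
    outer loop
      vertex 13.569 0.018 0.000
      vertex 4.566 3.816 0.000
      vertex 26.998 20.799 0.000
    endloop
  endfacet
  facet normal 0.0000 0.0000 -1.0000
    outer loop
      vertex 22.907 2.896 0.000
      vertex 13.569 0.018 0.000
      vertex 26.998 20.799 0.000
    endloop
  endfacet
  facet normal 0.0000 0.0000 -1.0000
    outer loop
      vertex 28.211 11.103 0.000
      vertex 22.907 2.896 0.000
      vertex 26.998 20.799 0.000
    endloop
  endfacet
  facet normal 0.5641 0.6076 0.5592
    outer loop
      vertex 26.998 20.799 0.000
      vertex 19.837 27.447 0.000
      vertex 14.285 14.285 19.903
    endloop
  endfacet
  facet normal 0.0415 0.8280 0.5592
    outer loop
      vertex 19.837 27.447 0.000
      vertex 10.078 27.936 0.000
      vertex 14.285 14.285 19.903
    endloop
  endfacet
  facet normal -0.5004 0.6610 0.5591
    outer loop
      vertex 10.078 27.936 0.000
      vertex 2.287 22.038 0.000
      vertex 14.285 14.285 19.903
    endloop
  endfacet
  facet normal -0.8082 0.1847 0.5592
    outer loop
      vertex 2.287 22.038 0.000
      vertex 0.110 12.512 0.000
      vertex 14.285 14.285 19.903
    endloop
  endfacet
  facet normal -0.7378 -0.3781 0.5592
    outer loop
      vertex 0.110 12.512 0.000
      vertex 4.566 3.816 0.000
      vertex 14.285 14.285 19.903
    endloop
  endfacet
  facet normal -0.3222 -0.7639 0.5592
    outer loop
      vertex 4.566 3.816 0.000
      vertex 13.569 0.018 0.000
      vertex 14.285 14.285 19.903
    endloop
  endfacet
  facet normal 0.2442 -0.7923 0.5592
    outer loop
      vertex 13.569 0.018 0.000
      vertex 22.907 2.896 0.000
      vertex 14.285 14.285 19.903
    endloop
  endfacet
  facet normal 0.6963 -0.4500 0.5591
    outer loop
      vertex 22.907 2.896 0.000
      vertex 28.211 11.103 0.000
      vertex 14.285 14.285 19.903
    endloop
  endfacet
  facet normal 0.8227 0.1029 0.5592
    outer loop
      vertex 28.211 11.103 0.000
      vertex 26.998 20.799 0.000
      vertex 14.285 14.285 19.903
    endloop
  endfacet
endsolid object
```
; perimeter-only toolpath
G21 ; units = mm
G90 ; absolute positioning
G28 ; home
; layer 1
G0 Z4.976
G0 X23.820 Y19.171
G1 X18.449 Y24.156
G1 X11.130 Y24.523
G1 X5.287 Y20.100
G1 X3.654 Y12.955
G1 X6.996 Y6.433
G1 X13.748 Y3.585
G1 X20.752 Y5.743
G1 X24.729 Y11.898
G1 X23.820 Y19.171
; layer 2
G0 Z9.951
G0 X20.642 Y17.542
G1 X17.061 Y20.866
G1 X12.181 Y21.111
G1 X8.286 Y18.162
G1 X7.197 Y13.399
G1 X9.425 Y9.050
G1 X13.927 Y7.152
G1 X18.596 Y8.591
G1 X21.248 Y12.694
G1 X20.642 Y17.542
; layer 3
G0 Z14.927
G0 X17.463 Y15.914
G1 X15.673 Y17.576
G1 X13.233 Y17.698
G1 X11.286 Y16.223
G1 X10.741 Y13.842
G1 X11.855 Y11.668
G1 X14.106 Y10.718
G1 X16.441 Y11.438
G1 X17.767 Y13.490
G1 X17.463 Y15.914
M2 ; end

The solid is a regular 9-sided pyramid, base circumscribed radius ≈ 14.3 mm, apex at z ≈ 19.9 mm. Slicing at Δz = 4.976 mm — 4 equal slices spanning the solid's height, so layer i sits at z = i·h/4 — gives 3 non-empty perimeters. Each is a 9-segment closed polygon; G0 lifts to the layer z and rapids to the start vertex, then G1 traces the edges. The cross-section shrinks linearly with z (the slice at the apex is degenerate and omitted).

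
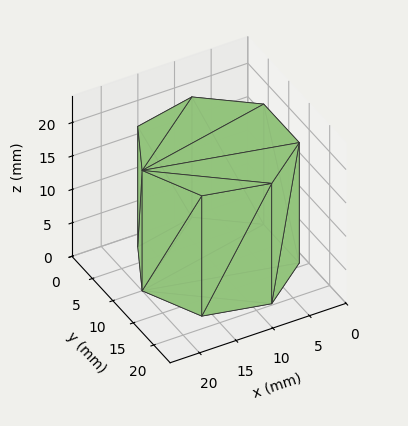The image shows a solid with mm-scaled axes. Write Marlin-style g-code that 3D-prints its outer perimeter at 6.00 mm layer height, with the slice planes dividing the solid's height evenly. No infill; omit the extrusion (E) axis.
Reading the render: the shape is a regular 7-sided prism (a cylinder approximated with 7 flat sides), circumscribed radius ≈ 10 mm, height ≈ 18 mm (dimensions read to the nearest mm from the axis ticks). For the g-code, the solid's height is divided into equal slices at the stated Δz and each level perimeter traced with G1 moves after a G0 lift.

; perimeter-only toolpath
G21 ; units = mm
G90 ; absolute positioning
G28 ; home
; layer 1
G0 Z6.00
G0 X20.00 Y10.00
G1 X16.23 Y17.82
G1 X7.77 Y19.75
G1 X0.99 Y14.34
G1 X0.99 Y5.66
G1 X7.77 Y0.25
G1 X16.23 Y2.18
G1 X20.00 Y10.00
; layer 2
G0 Z12.00
G0 X20.00 Y10.00
G1 X16.23 Y17.82
G1 X7.77 Y19.75
G1 X0.99 Y14.34
G1 X0.99 Y5.66
G1 X7.77 Y0.25
G1 X16.23 Y2.18
G1 X20.00 Y10.00
; layer 3
G0 Z18.00
G0 X20.00 Y10.00
G1 X16.23 Y17.82
G1 X7.77 Y19.75
G1 X0.99 Y14.34
G1 X0.99 Y5.66
G1 X7.77 Y0.25
G1 X16.23 Y2.18
G1 X20.00 Y10.00
M2 ; end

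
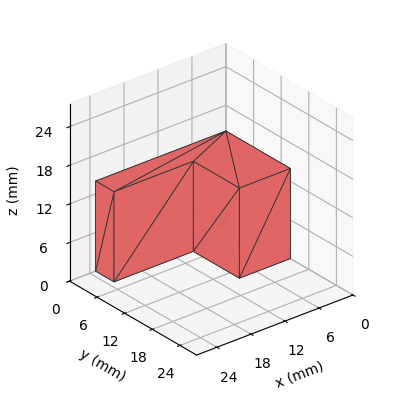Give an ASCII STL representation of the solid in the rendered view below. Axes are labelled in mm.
Reading the render: the shape is an L-shaped prism: outer 23 × 14 mm, arm thicknesses ≈ 4 mm (horizontal) and 9 mm (vertical), extruded 14 mm in z (dimensions read to the nearest mm from the axis ticks). For the STL, each face is triangulated and given an outward normal.

solid part
  facet normal 0.0000 0.0000 -1.0000
    outer loop
      vertex 23.0 4.0 0.0
      vertex 23.0 0.0 0.0
      vertex 0.0 0.0 0.0
    endloop
  endfacet
  facet normal 0.0000 0.0000 -1.0000
    outer loop
      vertex 9.0 4.0 0.0
      vertex 23.0 4.0 0.0
      vertex 0.0 0.0 0.0
    endloop
  endfacet
  facet normal 0.0000 0.0000 -1.0000
    outer loop
      vertex 9.0 14.0 0.0
      vertex 9.0 4.0 0.0
      vertex 0.0 0.0 0.0
    endloop
  endfacet
  facet normal 0.0000 0.0000 -1.0000
    outer loop
      vertex 0.0 14.0 0.0
      vertex 9.0 14.0 0.0
      vertex 0.0 0.0 0.0
    endloop
  endfacet
  facet normal 0.0000 0.0000 1.0000
    outer loop
      vertex 0.0 0.0 14.0
      vertex 23.0 0.0 14.0
      vertex 23.0 4.0 14.0
    endloop
  endfacet
  facet normal 0.0000 0.0000 1.0000
    outer loop
      vertex 0.0 0.0 14.0
      vertex 23.0 4.0 14.0
      vertex 9.0 4.0 14.0
    endloop
  endfacet
  facet normal 0.0000 0.0000 1.0000
    outer loop
      vertex 0.0 0.0 14.0
      vertex 9.0 4.0 14.0
      vertex 9.0 14.0 14.0
    endloop
  endfacet
  facet normal 0.0000 0.0000 1.0000
    outer loop
      vertex 0.0 0.0 14.0
      vertex 9.0 14.0 14.0
      vertex 0.0 14.0 14.0
    endloop
  endfacet
  facet normal 0.0000 -1.0000 0.0000
    outer loop
      vertex 0.0 0.0 0.0
      vertex 23.0 0.0 0.0
      vertex 23.0 0.0 14.0
    endloop
  endfacet
  facet normal 0.0000 -1.0000 0.0000
    outer loop
      vertex 0.0 0.0 0.0
      vertex 23.0 0.0 14.0
      vertex 0.0 0.0 14.0
    endloop
  endfacet
  facet normal 1.0000 0.0000 0.0000
    outer loop
      vertex 23.0 0.0 0.0
      vertex 23.0 4.0 0.0
      vertex 23.0 4.0 14.0
    endloop
  endfacet
  facet normal 1.0000 0.0000 0.0000
    outer loop
      vertex 23.0 0.0 0.0
      vertex 23.0 4.0 14.0
      vertex 23.0 0.0 14.0
    endloop
  endfacet
  facet normal 0.0000 1.0000 0.0000
    outer loop
      vertex 23.0 4.0 0.0
      vertex 9.0 4.0 0.0
      vertex 9.0 4.0 14.0
    endloop
  endfacet
  facet normal 0.0000 1.0000 0.0000
    outer loop
      vertex 23.0 4.0 0.0
      vertex 9.0 4.0 14.0
      vertex 23.0 4.0 14.0
    endloop
  endfacet
  facet normal 1.0000 0.0000 0.0000
    outer loop
      vertex 9.0 4.0 0.0
      vertex 9.0 14.0 0.0
      vertex 9.0 14.0 14.0
    endloop
  endfacet
  facet normal 1.0000 0.0000 0.0000
    outer loop
      vertex 9.0 4.0 0.0
      vertex 9.0 14.0 14.0
      vertex 9.0 4.0 14.0
    endloop
  endfacet
  facet normal 0.0000 1.0000 0.0000
    outer loop
      vertex 9.0 14.0 0.0
      vertex 0.0 14.0 0.0
      vertex 0.0 14.0 14.0
    endloop
  endfacet
  facet normal 0.0000 1.0000 0.0000
    outer loop
      vertex 9.0 14.0 0.0
      vertex 0.0 14.0 14.0
      vertex 9.0 14.0 14.0
    endloop
  endfacet
  facet normal -1.0000 0.0000 0.0000
    outer loop
      vertex 0.0 14.0 0.0
      vertex 0.0 0.0 0.0
      vertex 0.0 0.0 14.0
    endloop
  endfacet
  facet normal -1.0000 0.0000 0.0000
    outer loop
      vertex 0.0 14.0 0.0
      vertex 0.0 0.0 14.0
      vertex 0.0 14.0 14.0
    endloop
  endfacet
endsolid part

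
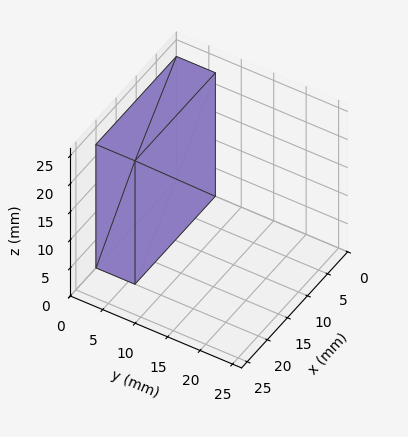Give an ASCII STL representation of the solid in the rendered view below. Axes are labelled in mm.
Reading the render: the shape is a rectangular box, roughly 20 × 6 mm footprint and 22 mm tall (dimensions read to the nearest mm from the axis ticks). For the STL, each face is triangulated and given an outward normal.

solid part
  facet normal 0.0000 0.0000 -1.0000
    outer loop
      vertex 20.000 6.000 0.000
      vertex 20.000 0.000 0.000
      vertex 0.000 0.000 0.000
    endloop
  endfacet
  facet normal 0.0000 0.0000 -1.0000
    outer loop
      vertex 0.000 6.000 0.000
      vertex 20.000 6.000 0.000
      vertex 0.000 0.000 0.000
    endloop
  endfacet
  facet normal 0.0000 0.0000 1.0000
    outer loop
      vertex 0.000 0.000 22.000
      vertex 20.000 0.000 22.000
      vertex 20.000 6.000 22.000
    endloop
  endfacet
  facet normal 0.0000 0.0000 1.0000
    outer loop
      vertex 0.000 0.000 22.000
      vertex 20.000 6.000 22.000
      vertex 0.000 6.000 22.000
    endloop
  endfacet
  facet normal 0.0000 -1.0000 0.0000
    outer loop
      vertex 0.000 0.000 0.000
      vertex 20.000 0.000 0.000
      vertex 20.000 0.000 22.000
    endloop
  endfacet
  facet normal 0.0000 -1.0000 0.0000
    outer loop
      vertex 0.000 0.000 0.000
      vertex 20.000 0.000 22.000
      vertex 0.000 0.000 22.000
    endloop
  endfacet
  facet normal 0.0000 1.0000 0.0000
    outer loop
      vertex 20.000 6.000 22.000
      vertex 20.000 6.000 0.000
      vertex 0.000 6.000 0.000
    endloop
  endfacet
  facet normal 0.0000 1.0000 0.0000
    outer loop
      vertex 0.000 6.000 22.000
      vertex 20.000 6.000 22.000
      vertex 0.000 6.000 0.000
    endloop
  endfacet
  facet normal -1.0000 0.0000 0.0000
    outer loop
      vertex 0.000 6.000 22.000
      vertex 0.000 6.000 0.000
      vertex 0.000 0.000 0.000
    endloop
  endfacet
  facet normal -1.0000 0.0000 0.0000
    outer loop
      vertex 0.000 0.000 22.000
      vertex 0.000 6.000 22.000
      vertex 0.000 0.000 0.000
    endloop
  endfacet
  facet normal 1.0000 0.0000 0.0000
    outer loop
      vertex 20.000 0.000 0.000
      vertex 20.000 6.000 0.000
      vertex 20.000 6.000 22.000
    endloop
  endfacet
  facet normal 1.0000 0.0000 0.0000
    outer loop
      vertex 20.000 0.000 0.000
      vertex 20.000 6.000 22.000
      vertex 20.000 0.000 22.000
    endloop
  endfacet
endsolid part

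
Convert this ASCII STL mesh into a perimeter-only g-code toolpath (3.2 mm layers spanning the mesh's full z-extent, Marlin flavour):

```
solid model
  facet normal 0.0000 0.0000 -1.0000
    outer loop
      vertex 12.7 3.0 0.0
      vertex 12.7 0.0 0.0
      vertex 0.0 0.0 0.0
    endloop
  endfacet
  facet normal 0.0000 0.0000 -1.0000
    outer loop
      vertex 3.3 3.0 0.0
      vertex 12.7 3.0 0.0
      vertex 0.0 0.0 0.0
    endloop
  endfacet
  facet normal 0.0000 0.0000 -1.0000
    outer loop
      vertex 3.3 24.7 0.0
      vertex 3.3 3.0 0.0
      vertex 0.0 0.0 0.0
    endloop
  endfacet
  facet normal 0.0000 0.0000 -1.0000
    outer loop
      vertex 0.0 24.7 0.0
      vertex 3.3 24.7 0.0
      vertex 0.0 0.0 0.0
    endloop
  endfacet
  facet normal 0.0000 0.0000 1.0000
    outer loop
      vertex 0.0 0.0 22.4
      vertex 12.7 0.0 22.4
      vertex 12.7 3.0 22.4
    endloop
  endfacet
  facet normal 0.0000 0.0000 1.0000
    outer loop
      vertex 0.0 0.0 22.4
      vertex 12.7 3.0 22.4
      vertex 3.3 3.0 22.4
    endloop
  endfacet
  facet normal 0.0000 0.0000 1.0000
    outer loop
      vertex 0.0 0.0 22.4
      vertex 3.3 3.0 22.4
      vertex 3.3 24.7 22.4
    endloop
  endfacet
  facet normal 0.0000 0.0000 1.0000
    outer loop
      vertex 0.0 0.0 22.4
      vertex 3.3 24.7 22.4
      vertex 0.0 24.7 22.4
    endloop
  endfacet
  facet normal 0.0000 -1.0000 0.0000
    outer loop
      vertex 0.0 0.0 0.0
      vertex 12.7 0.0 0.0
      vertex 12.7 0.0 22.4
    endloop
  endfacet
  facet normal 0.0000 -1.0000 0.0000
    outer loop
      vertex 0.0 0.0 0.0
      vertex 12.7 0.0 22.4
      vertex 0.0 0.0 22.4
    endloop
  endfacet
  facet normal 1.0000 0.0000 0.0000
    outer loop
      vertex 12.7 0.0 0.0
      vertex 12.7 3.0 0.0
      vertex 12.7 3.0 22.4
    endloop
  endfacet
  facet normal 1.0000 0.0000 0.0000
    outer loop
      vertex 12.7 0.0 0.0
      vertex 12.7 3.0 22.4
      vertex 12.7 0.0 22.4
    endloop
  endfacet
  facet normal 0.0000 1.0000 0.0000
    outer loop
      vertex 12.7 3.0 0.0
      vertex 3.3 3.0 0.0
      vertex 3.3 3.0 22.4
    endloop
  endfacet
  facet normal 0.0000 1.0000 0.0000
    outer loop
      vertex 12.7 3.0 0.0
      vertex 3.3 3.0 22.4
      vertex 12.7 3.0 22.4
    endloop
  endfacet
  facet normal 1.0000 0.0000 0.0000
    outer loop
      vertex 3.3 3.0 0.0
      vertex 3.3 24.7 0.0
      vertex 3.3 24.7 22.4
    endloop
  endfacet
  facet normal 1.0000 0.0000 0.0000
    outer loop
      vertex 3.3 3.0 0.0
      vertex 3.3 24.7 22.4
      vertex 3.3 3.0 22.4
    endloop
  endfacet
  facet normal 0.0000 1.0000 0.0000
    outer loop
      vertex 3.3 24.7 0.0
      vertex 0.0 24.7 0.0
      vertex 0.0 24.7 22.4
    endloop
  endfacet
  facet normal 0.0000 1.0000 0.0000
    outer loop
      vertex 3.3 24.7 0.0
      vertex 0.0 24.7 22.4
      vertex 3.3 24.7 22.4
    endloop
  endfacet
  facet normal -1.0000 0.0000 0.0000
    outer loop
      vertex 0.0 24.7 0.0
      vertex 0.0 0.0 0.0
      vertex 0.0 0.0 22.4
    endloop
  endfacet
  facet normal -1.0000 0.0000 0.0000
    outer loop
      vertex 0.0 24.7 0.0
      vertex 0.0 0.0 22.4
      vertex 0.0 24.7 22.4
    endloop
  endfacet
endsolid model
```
; perimeter-only toolpath
G21 ; units = mm
G90 ; absolute positioning
G28 ; home
; layer 1
G0 Z3.2
G0 X0.0 Y0.0
G1 X12.7 Y0.0
G1 X12.7 Y3.0
G1 X3.3 Y3.0
G1 X3.3 Y24.7
G1 X0.0 Y24.7
G1 X0.0 Y0.0
; layer 2
G0 Z6.4
G0 X0.0 Y0.0
G1 X12.7 Y0.0
G1 X12.7 Y3.0
G1 X3.3 Y3.0
G1 X3.3 Y24.7
G1 X0.0 Y24.7
G1 X0.0 Y0.0
; layer 3
G0 Z9.6
G0 X0.0 Y0.0
G1 X12.7 Y0.0
G1 X12.7 Y3.0
G1 X3.3 Y3.0
G1 X3.3 Y24.7
G1 X0.0 Y24.7
G1 X0.0 Y0.0
; layer 4
G0 Z12.8
G0 X0.0 Y0.0
G1 X12.7 Y0.0
G1 X12.7 Y3.0
G1 X3.3 Y3.0
G1 X3.3 Y24.7
G1 X0.0 Y24.7
G1 X0.0 Y0.0
; layer 5
G0 Z16.0
G0 X0.0 Y0.0
G1 X12.7 Y0.0
G1 X12.7 Y3.0
G1 X3.3 Y3.0
G1 X3.3 Y24.7
G1 X0.0 Y24.7
G1 X0.0 Y0.0
; layer 6
G0 Z19.2
G0 X0.0 Y0.0
G1 X12.7 Y0.0
G1 X12.7 Y3.0
G1 X3.3 Y3.0
G1 X3.3 Y24.7
G1 X0.0 Y24.7
G1 X0.0 Y0.0
; layer 7
G0 Z22.4
G0 X0.0 Y0.0
G1 X12.7 Y0.0
G1 X12.7 Y3.0
G1 X3.3 Y3.0
G1 X3.3 Y24.7
G1 X0.0 Y24.7
G1 X0.0 Y0.0
M2 ; end

The solid is an L-shaped prism: outer 12.7 × 24.7 mm, arm thicknesses ≈ 3 mm (horizontal) and 3.3 mm (vertical), extruded 22.4 mm in z. Slicing at Δz = 3.2 mm — 7 equal slices spanning the solid's height, so layer i sits at z = i·h/7 — gives 7 non-empty perimeters. Each is a 6-segment closed polygon; G0 lifts to the layer z and rapids to the start vertex, then G1 traces the edges.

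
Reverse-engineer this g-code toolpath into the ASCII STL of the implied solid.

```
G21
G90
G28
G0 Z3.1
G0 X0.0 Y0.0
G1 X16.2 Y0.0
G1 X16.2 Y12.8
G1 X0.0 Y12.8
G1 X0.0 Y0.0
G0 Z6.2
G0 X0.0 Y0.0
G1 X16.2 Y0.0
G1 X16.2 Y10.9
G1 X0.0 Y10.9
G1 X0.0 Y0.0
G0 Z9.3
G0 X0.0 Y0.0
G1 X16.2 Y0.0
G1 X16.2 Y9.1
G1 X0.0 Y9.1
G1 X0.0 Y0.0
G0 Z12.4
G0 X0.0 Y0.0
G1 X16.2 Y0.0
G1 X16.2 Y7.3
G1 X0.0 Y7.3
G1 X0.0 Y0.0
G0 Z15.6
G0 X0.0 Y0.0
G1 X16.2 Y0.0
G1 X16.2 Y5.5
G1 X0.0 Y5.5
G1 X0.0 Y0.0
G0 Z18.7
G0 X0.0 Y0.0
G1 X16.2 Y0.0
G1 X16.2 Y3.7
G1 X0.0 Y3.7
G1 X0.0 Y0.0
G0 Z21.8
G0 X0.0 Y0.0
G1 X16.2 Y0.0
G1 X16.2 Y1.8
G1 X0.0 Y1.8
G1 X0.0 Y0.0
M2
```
solid part
  facet normal 0.0000 0.0000 -1.0000
    outer loop
      vertex 16.2 14.6 0.0
      vertex 16.2 0.0 0.0
      vertex 0.0 0.0 0.0
    endloop
  endfacet
  facet normal 0.0000 0.0000 -1.0000
    outer loop
      vertex 0.0 14.6 0.0
      vertex 16.2 14.6 0.0
      vertex 0.0 0.0 0.0
    endloop
  endfacet
  facet normal 0.0000 -1.0000 0.0000
    outer loop
      vertex 0.0 0.0 0.0
      vertex 16.2 0.0 0.0
      vertex 16.2 0.0 24.9
    endloop
  endfacet
  facet normal 0.0000 -1.0000 0.0000
    outer loop
      vertex 0.0 0.0 0.0
      vertex 16.2 0.0 24.9
      vertex 0.0 0.0 24.9
    endloop
  endfacet
  facet normal 0.0000 0.8626 0.5058
    outer loop
      vertex 0.0 0.0 24.9
      vertex 16.2 0.0 24.9
      vertex 16.2 14.6 0.0
    endloop
  endfacet
  facet normal 0.0000 0.8626 0.5058
    outer loop
      vertex 0.0 0.0 24.9
      vertex 16.2 14.6 0.0
      vertex 0.0 14.6 0.0
    endloop
  endfacet
  facet normal -1.0000 0.0000 0.0000
    outer loop
      vertex 0.0 0.0 24.9
      vertex 0.0 14.6 0.0
      vertex 0.0 0.0 0.0
    endloop
  endfacet
  facet normal 1.0000 0.0000 0.0000
    outer loop
      vertex 16.2 0.0 0.0
      vertex 16.2 14.6 0.0
      vertex 16.2 0.0 24.9
    endloop
  endfacet
endsolid part

The G0 Z moves step by Δz≈3.1 mm. The G1 loops shrink linearly with z, so the solid tapers from its base footprint up to z≈24.9. Closing with a flat bottom cap and the tapered top and triangulating gives 8 facets — a wedge (ramp): 16.2 × 14.6 mm base, rising to 24.9 mm along the y=0 edge and sloping linearly to z=0 at y=14.6.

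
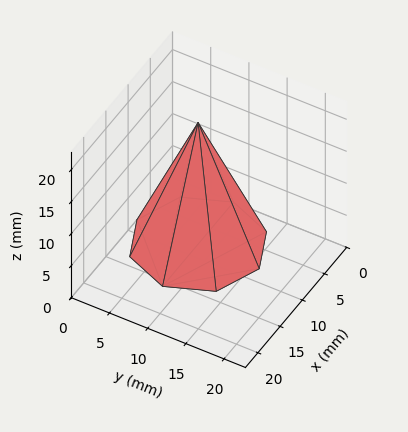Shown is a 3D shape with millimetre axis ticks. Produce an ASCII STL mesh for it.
Reading the render: the shape is a regular 8-sided pyramid, base circumscribed radius ≈ 8 mm, apex at z ≈ 19 mm (dimensions read to the nearest mm from the axis ticks). For the STL, each face is triangulated and given an outward normal.

solid part
  facet normal 0.0000 0.0000 -1.0000
    outer loop
      vertex 8.000 16.000 0.000
      vertex 13.657 13.657 0.000
      vertex 16.000 8.000 0.000
    endloop
  endfacet
  facet normal 0.0000 0.0000 -1.0000
    outer loop
      vertex 2.343 13.657 0.000
      vertex 8.000 16.000 0.000
      vertex 16.000 8.000 0.000
    endloop
  endfacet
  facet normal 0.0000 0.0000 -1.0000
    outer loop
      vertex 0.000 8.000 0.000
      vertex 2.343 13.657 0.000
      vertex 16.000 8.000 0.000
    endloop
  endfacet
  facet normal 0.0000 0.0000 -1.0000
    outer loop
      vertex 2.343 2.343 0.000
      vertex 0.000 8.000 0.000
      vertex 16.000 8.000 0.000
    endloop
  endfacet
  facet normal 0.0000 0.0000 -1.0000
    outer loop
      vertex 8.000 0.000 0.000
      vertex 2.343 2.343 0.000
      vertex 16.000 8.000 0.000
    endloop
  endfacet
  facet normal 0.0000 0.0000 -1.0000
    outer loop
      vertex 13.657 2.343 0.000
      vertex 8.000 0.000 0.000
      vertex 16.000 8.000 0.000
    endloop
  endfacet
  facet normal 0.8610 0.3566 0.3625
    outer loop
      vertex 16.000 8.000 0.000
      vertex 13.657 13.657 0.000
      vertex 8.000 8.000 19.000
    endloop
  endfacet
  facet normal 0.3566 0.8610 0.3625
    outer loop
      vertex 13.657 13.657 0.000
      vertex 8.000 16.000 0.000
      vertex 8.000 8.000 19.000
    endloop
  endfacet
  facet normal -0.3566 0.8610 0.3625
    outer loop
      vertex 8.000 16.000 0.000
      vertex 2.343 13.657 0.000
      vertex 8.000 8.000 19.000
    endloop
  endfacet
  facet normal -0.8610 0.3566 0.3625
    outer loop
      vertex 2.343 13.657 0.000
      vertex 0.000 8.000 0.000
      vertex 8.000 8.000 19.000
    endloop
  endfacet
  facet normal -0.8610 -0.3566 0.3625
    outer loop
      vertex 0.000 8.000 0.000
      vertex 2.343 2.343 0.000
      vertex 8.000 8.000 19.000
    endloop
  endfacet
  facet normal -0.3566 -0.8610 0.3625
    outer loop
      vertex 2.343 2.343 0.000
      vertex 8.000 0.000 0.000
      vertex 8.000 8.000 19.000
    endloop
  endfacet
  facet normal 0.3566 -0.8610 0.3625
    outer loop
      vertex 8.000 0.000 0.000
      vertex 13.657 2.343 0.000
      vertex 8.000 8.000 19.000
    endloop
  endfacet
  facet normal 0.8610 -0.3566 0.3625
    outer loop
      vertex 13.657 2.343 0.000
      vertex 16.000 8.000 0.000
      vertex 8.000 8.000 19.000
    endloop
  endfacet
endsolid part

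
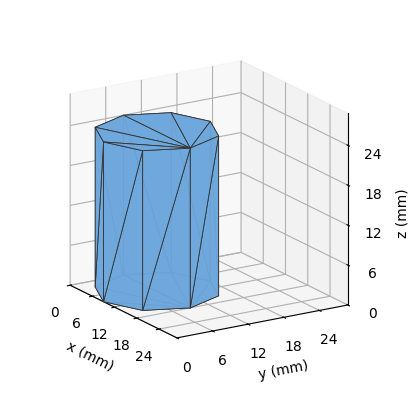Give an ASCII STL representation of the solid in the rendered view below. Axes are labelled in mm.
Reading the render: the shape is a regular 8-sided prism (a cylinder approximated with 8 flat sides), circumscribed radius ≈ 9 mm, height ≈ 24 mm (dimensions read to the nearest mm from the axis ticks). For the STL, each face is triangulated and given an outward normal.

solid part
  facet normal 0.0000 0.0000 -1.0000
    outer loop
      vertex 9.0 18.0 0.0
      vertex 15.4 15.4 0.0
      vertex 18.0 9.0 0.0
    endloop
  endfacet
  facet normal 0.0000 0.0000 -1.0000
    outer loop
      vertex 2.6 15.4 0.0
      vertex 9.0 18.0 0.0
      vertex 18.0 9.0 0.0
    endloop
  endfacet
  facet normal 0.0000 0.0000 -1.0000
    outer loop
      vertex 0.0 9.0 0.0
      vertex 2.6 15.4 0.0
      vertex 18.0 9.0 0.0
    endloop
  endfacet
  facet normal 0.0000 0.0000 -1.0000
    outer loop
      vertex 2.6 2.6 0.0
      vertex 0.0 9.0 0.0
      vertex 18.0 9.0 0.0
    endloop
  endfacet
  facet normal 0.0000 0.0000 -1.0000
    outer loop
      vertex 9.0 0.0 0.0
      vertex 2.6 2.6 0.0
      vertex 18.0 9.0 0.0
    endloop
  endfacet
  facet normal 0.0000 0.0000 -1.0000
    outer loop
      vertex 15.4 2.6 0.0
      vertex 9.0 0.0 0.0
      vertex 18.0 9.0 0.0
    endloop
  endfacet
  facet normal 0.0000 0.0000 1.0000
    outer loop
      vertex 18.0 9.0 24.0
      vertex 15.4 15.4 24.0
      vertex 9.0 18.0 24.0
    endloop
  endfacet
  facet normal 0.0000 0.0000 1.0000
    outer loop
      vertex 18.0 9.0 24.0
      vertex 9.0 18.0 24.0
      vertex 2.6 15.4 24.0
    endloop
  endfacet
  facet normal 0.0000 0.0000 1.0000
    outer loop
      vertex 18.0 9.0 24.0
      vertex 2.6 15.4 24.0
      vertex 0.0 9.0 24.0
    endloop
  endfacet
  facet normal 0.0000 0.0000 1.0000
    outer loop
      vertex 18.0 9.0 24.0
      vertex 0.0 9.0 24.0
      vertex 2.6 2.6 24.0
    endloop
  endfacet
  facet normal 0.0000 0.0000 1.0000
    outer loop
      vertex 18.0 9.0 24.0
      vertex 2.6 2.6 24.0
      vertex 9.0 0.0 24.0
    endloop
  endfacet
  facet normal 0.0000 0.0000 1.0000
    outer loop
      vertex 18.0 9.0 24.0
      vertex 9.0 0.0 24.0
      vertex 15.4 2.6 24.0
    endloop
  endfacet
  facet normal 0.9265 0.3764 0.0000
    outer loop
      vertex 18.0 9.0 0.0
      vertex 15.4 15.4 0.0
      vertex 15.4 15.4 24.0
    endloop
  endfacet
  facet normal 0.9265 0.3764 0.0000
    outer loop
      vertex 18.0 9.0 0.0
      vertex 15.4 15.4 24.0
      vertex 18.0 9.0 24.0
    endloop
  endfacet
  facet normal 0.3764 0.9265 0.0000
    outer loop
      vertex 15.4 15.4 0.0
      vertex 9.0 18.0 0.0
      vertex 9.0 18.0 24.0
    endloop
  endfacet
  facet normal 0.3764 0.9265 0.0000
    outer loop
      vertex 15.4 15.4 0.0
      vertex 9.0 18.0 24.0
      vertex 15.4 15.4 24.0
    endloop
  endfacet
  facet normal -0.3764 0.9265 0.0000
    outer loop
      vertex 9.0 18.0 0.0
      vertex 2.6 15.4 0.0
      vertex 2.6 15.4 24.0
    endloop
  endfacet
  facet normal -0.3764 0.9265 0.0000
    outer loop
      vertex 9.0 18.0 0.0
      vertex 2.6 15.4 24.0
      vertex 9.0 18.0 24.0
    endloop
  endfacet
  facet normal -0.9265 0.3764 0.0000
    outer loop
      vertex 2.6 15.4 0.0
      vertex 0.0 9.0 0.0
      vertex 0.0 9.0 24.0
    endloop
  endfacet
  facet normal -0.9265 0.3764 0.0000
    outer loop
      vertex 2.6 15.4 0.0
      vertex 0.0 9.0 24.0
      vertex 2.6 15.4 24.0
    endloop
  endfacet
  facet normal -0.9265 -0.3764 0.0000
    outer loop
      vertex 0.0 9.0 0.0
      vertex 2.6 2.6 0.0
      vertex 2.6 2.6 24.0
    endloop
  endfacet
  facet normal -0.9265 -0.3764 0.0000
    outer loop
      vertex 0.0 9.0 0.0
      vertex 2.6 2.6 24.0
      vertex 0.0 9.0 24.0
    endloop
  endfacet
  facet normal -0.3764 -0.9265 0.0000
    outer loop
      vertex 2.6 2.6 0.0
      vertex 9.0 0.0 0.0
      vertex 9.0 0.0 24.0
    endloop
  endfacet
  facet normal -0.3764 -0.9265 0.0000
    outer loop
      vertex 2.6 2.6 0.0
      vertex 9.0 0.0 24.0
      vertex 2.6 2.6 24.0
    endloop
  endfacet
  facet normal 0.3764 -0.9265 0.0000
    outer loop
      vertex 9.0 0.0 0.0
      vertex 15.4 2.6 0.0
      vertex 15.4 2.6 24.0
    endloop
  endfacet
  facet normal 0.3764 -0.9265 0.0000
    outer loop
      vertex 9.0 0.0 0.0
      vertex 15.4 2.6 24.0
      vertex 9.0 0.0 24.0
    endloop
  endfacet
  facet normal 0.9265 -0.3764 0.0000
    outer loop
      vertex 15.4 2.6 0.0
      vertex 18.0 9.0 0.0
      vertex 18.0 9.0 24.0
    endloop
  endfacet
  facet normal 0.9265 -0.3764 0.0000
    outer loop
      vertex 15.4 2.6 0.0
      vertex 18.0 9.0 24.0
      vertex 15.4 2.6 24.0
    endloop
  endfacet
endsolid part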